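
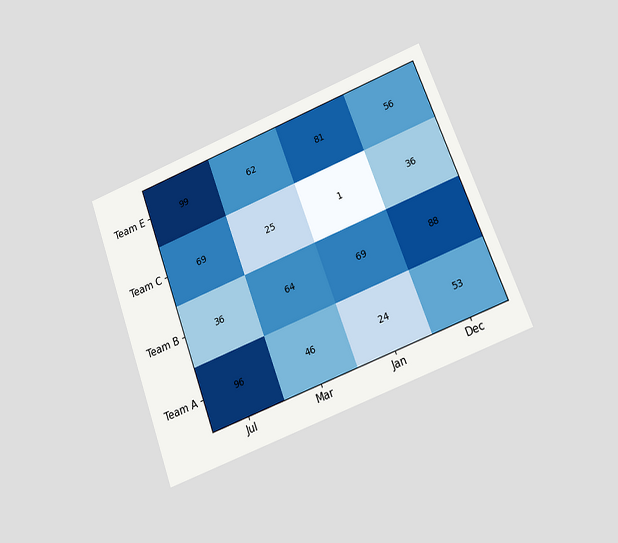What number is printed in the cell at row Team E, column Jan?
81

The chart is tilted about 21° counter-clockwise and viewed at a slight angle. The (Team E, Jan) cell reads 81.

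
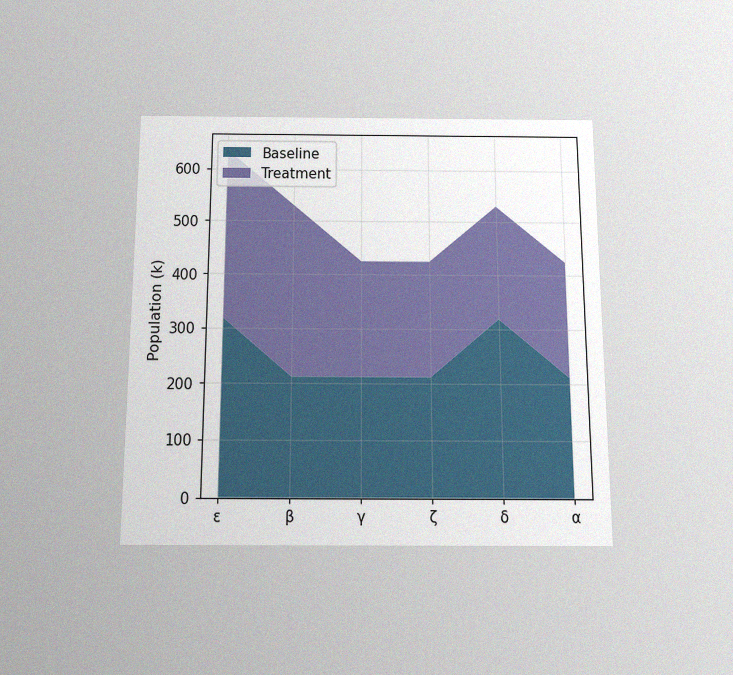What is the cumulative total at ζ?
The chart is viewed slightly from below, with some photo noise. The stacked total at ζ reaches 424k.

424k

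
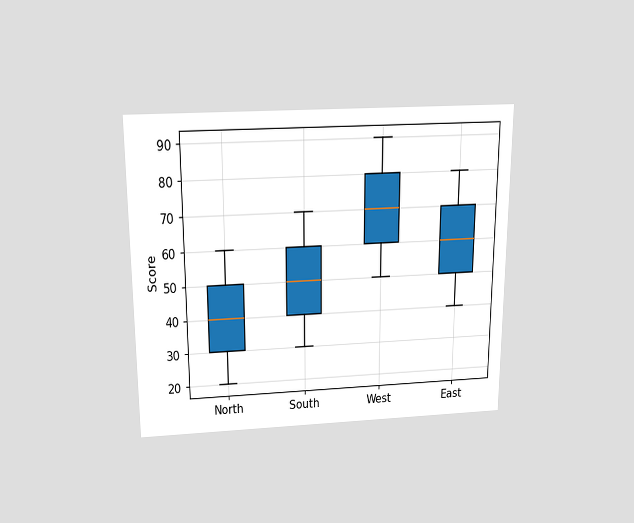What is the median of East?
60

The chart is viewed slightly from above. The median line in the East box sits at 60.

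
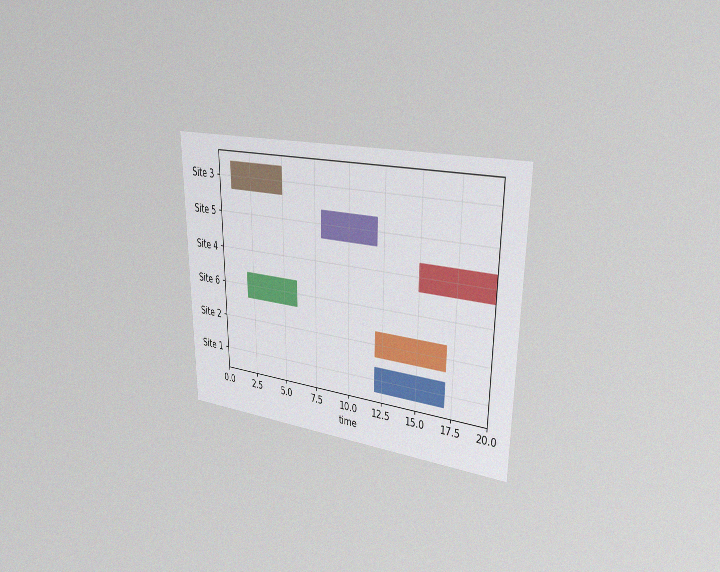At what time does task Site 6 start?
The chart is viewed slightly from the right, with some photo noise. The Site 6 bar begins at t=2.

2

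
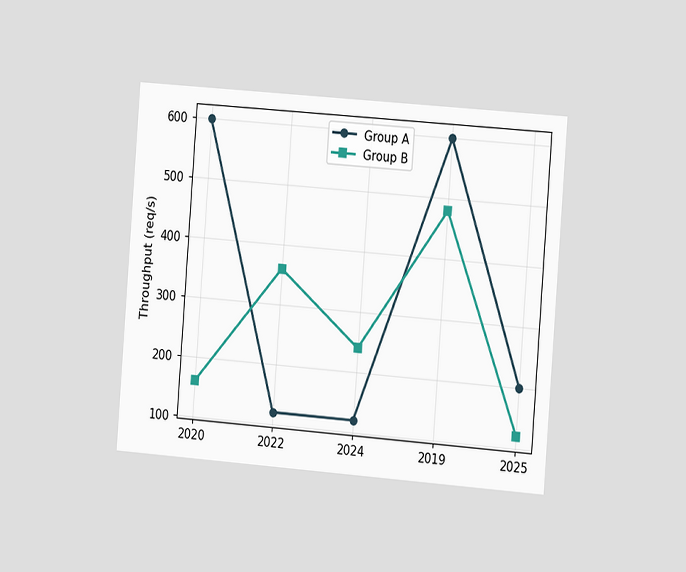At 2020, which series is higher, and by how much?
The chart is tilted about 4° clockwise and viewed slightly from the right. At 2020, Group A sits above the other line by 440req/s.

Group A, by 440req/s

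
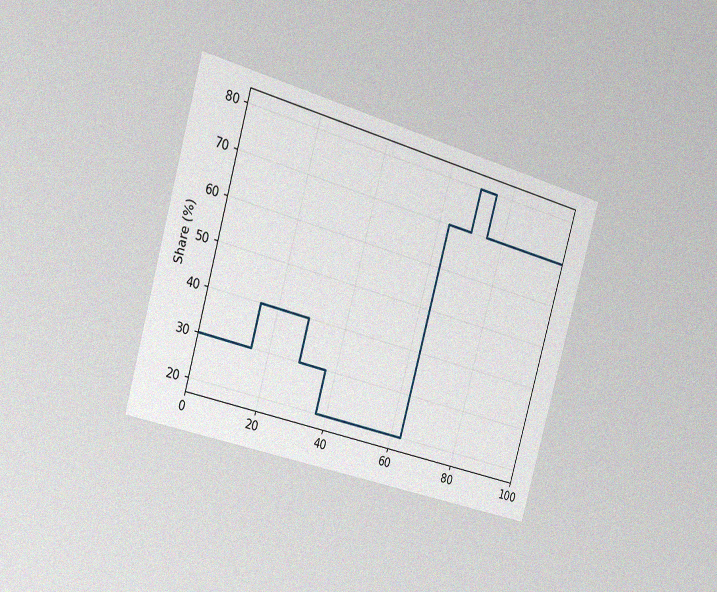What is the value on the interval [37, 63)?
The chart is tilted about 16° clockwise and viewed slightly from the left, with some photo noise. On [37, 63) the step sits at 20%.

20%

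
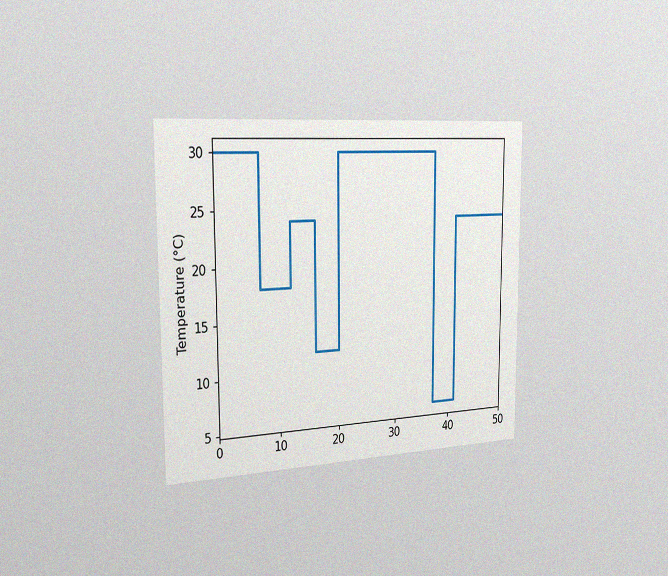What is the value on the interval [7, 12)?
18°C

The chart is viewed slightly from the left, with some photo noise. On [7, 12) the step sits at 18°C.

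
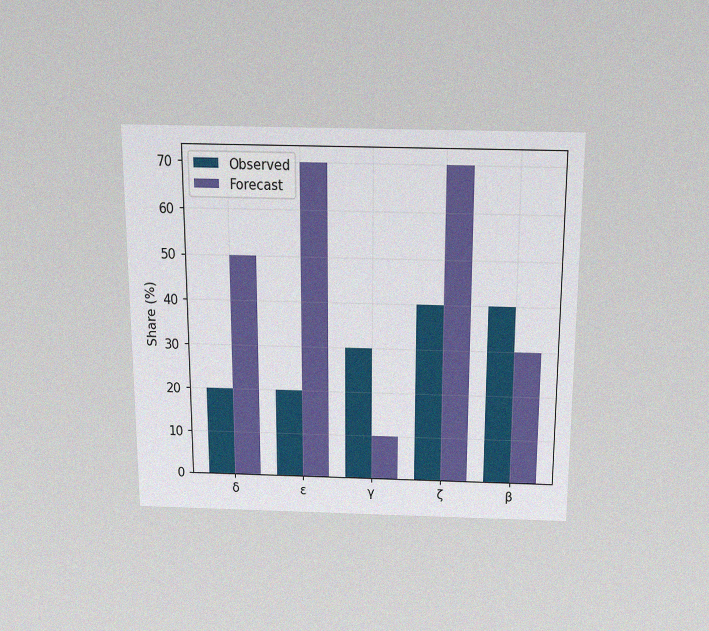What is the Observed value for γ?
30%

The chart is viewed slightly from above, with some photo noise. The Observed bar at γ reaches 30% on the y-axis.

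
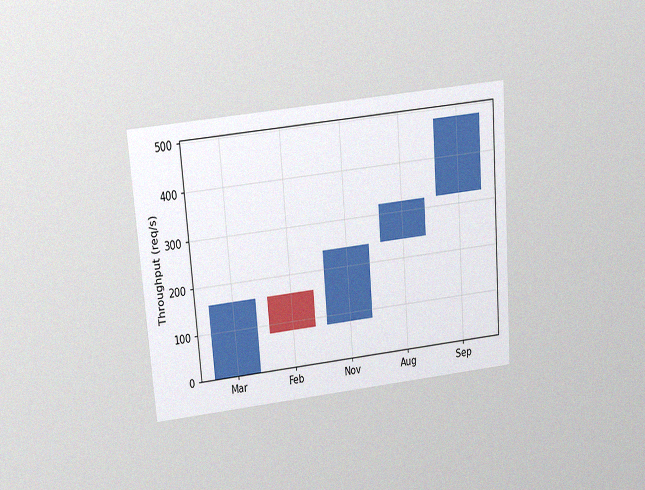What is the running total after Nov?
240req/s

The chart is tilted about 5° counter-clockwise and viewed slightly from above, with some photo noise. After Nov the running total reaches 240req/s.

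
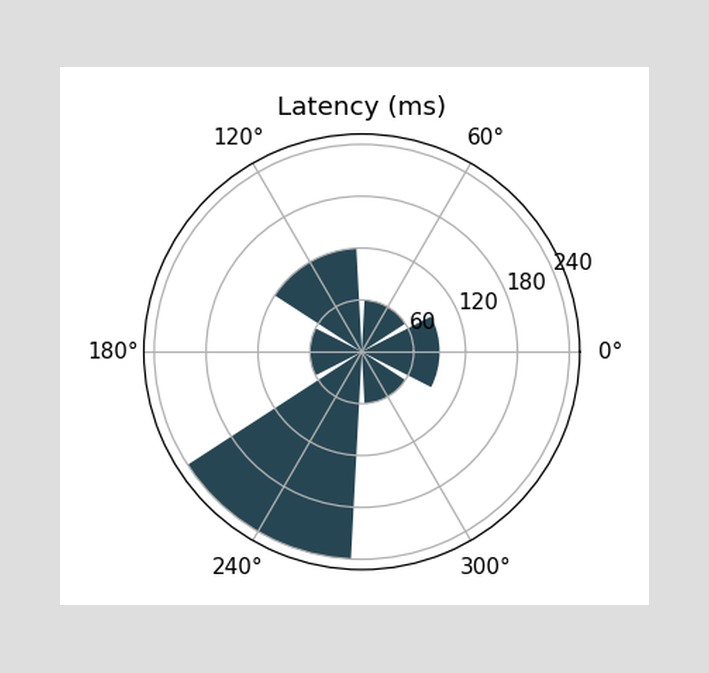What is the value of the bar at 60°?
The bar at 60° reaches 60ms on the radial axis.

60ms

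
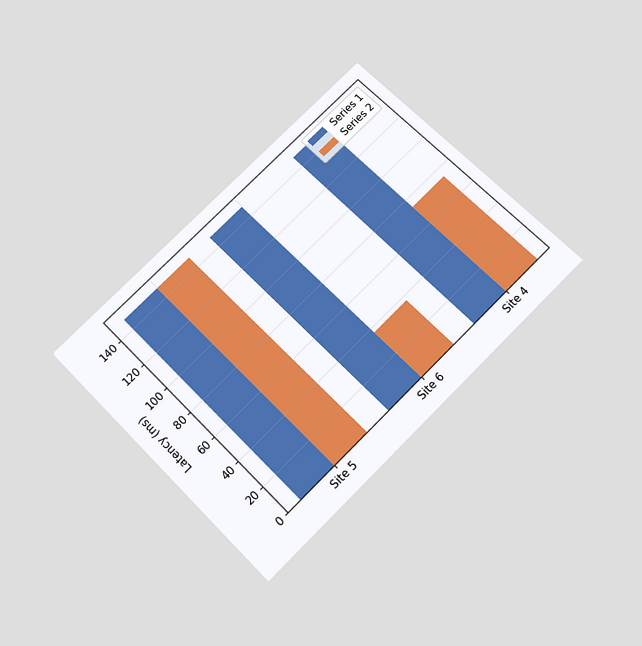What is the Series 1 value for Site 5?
148ms

The chart is tilted about 45° counter-clockwise and viewed slightly from below. The Series 1 bar at Site 5 reaches 148ms on the y-axis.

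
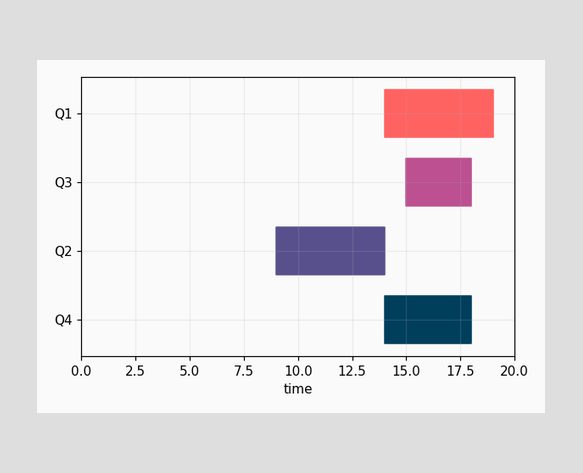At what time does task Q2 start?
The Q2 bar begins at t=9.

9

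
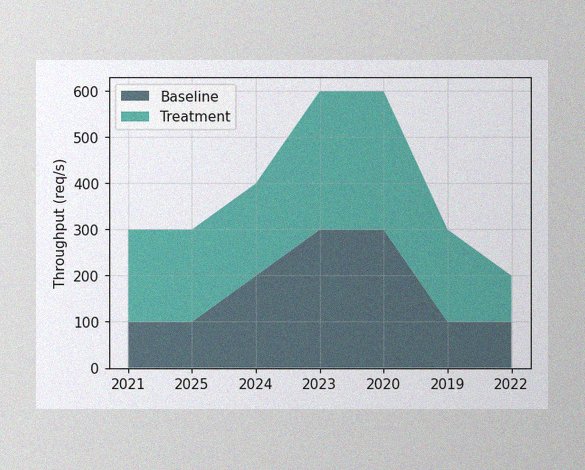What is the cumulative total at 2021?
The image has some photo noise and uneven lighting. The stacked total at 2021 reaches 300req/s.

300req/s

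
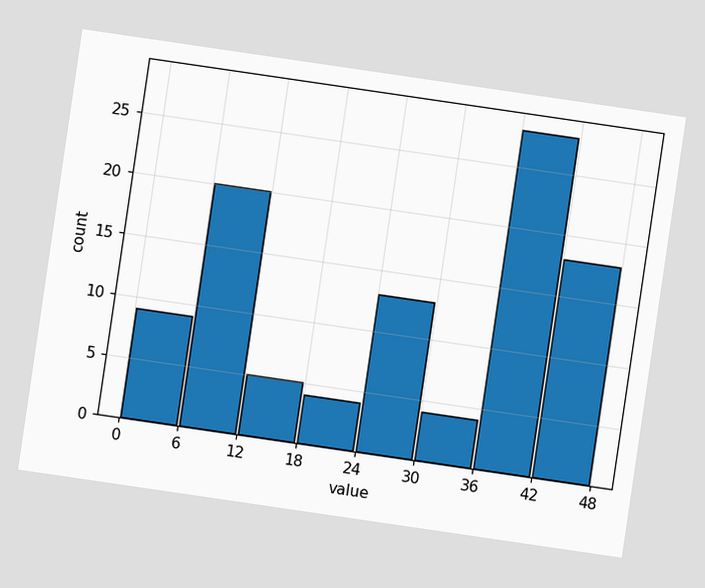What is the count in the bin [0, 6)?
9

The chart is tilted about 8° clockwise. The [0, 6) bin has height 9.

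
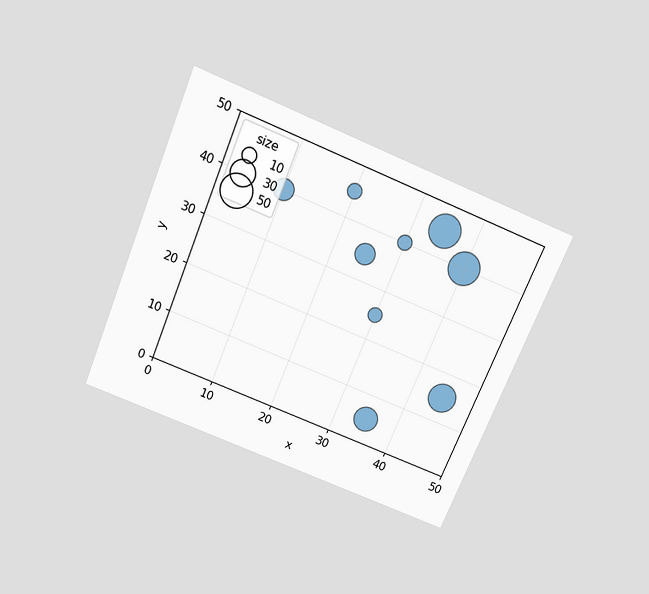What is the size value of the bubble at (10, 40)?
20

The chart is tilted about 22° clockwise and viewed slightly from above. Matching the bubble at (10, 40) against the size legend gives 20.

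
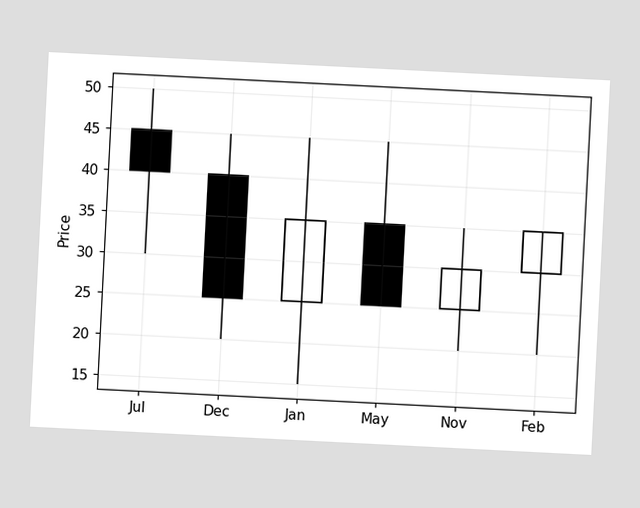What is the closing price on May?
The chart is tilted about 3° clockwise. The May candle closes at 25.

25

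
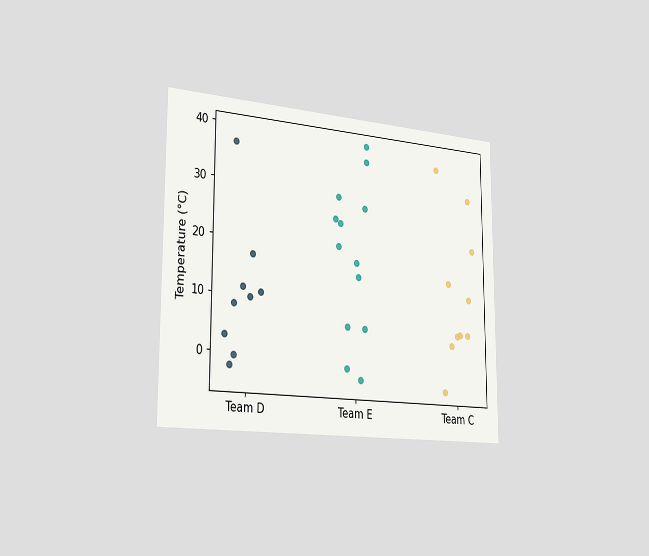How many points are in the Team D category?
9

The chart is viewed slightly from the left. Counting the markers in the Team D column gives 9.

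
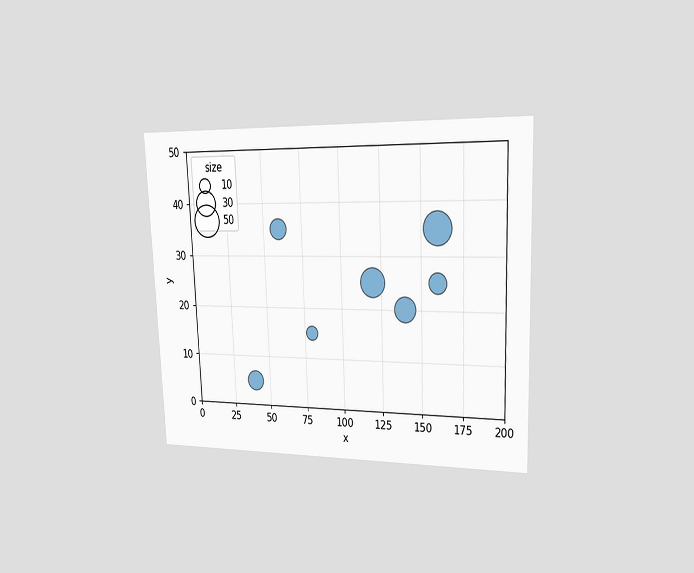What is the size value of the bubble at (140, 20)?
The chart is tilted about 2° counter-clockwise and viewed slightly from the right. Matching the bubble at (140, 20) against the size legend gives 30.

30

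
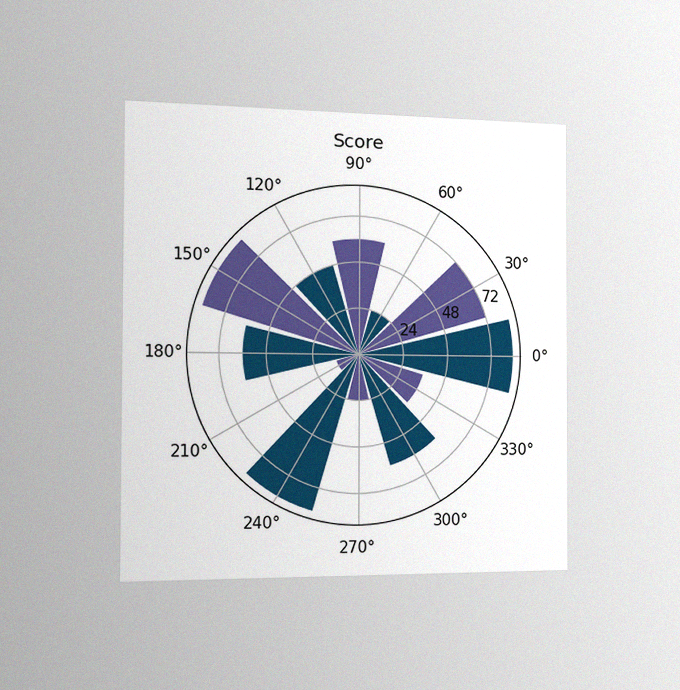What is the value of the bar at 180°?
The chart is viewed slightly from the left, with some photo noise. The bar at 180° reaches 60 on the radial axis.

60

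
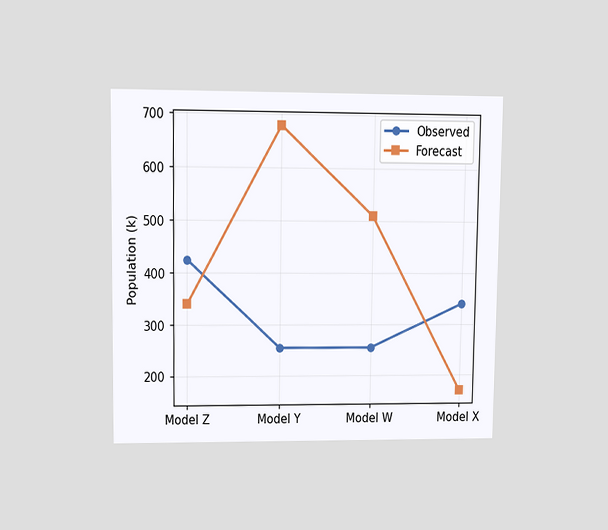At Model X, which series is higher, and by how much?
The chart is viewed at a slight angle. At Model X, Observed sits above the other line by 170k.

Observed, by 170k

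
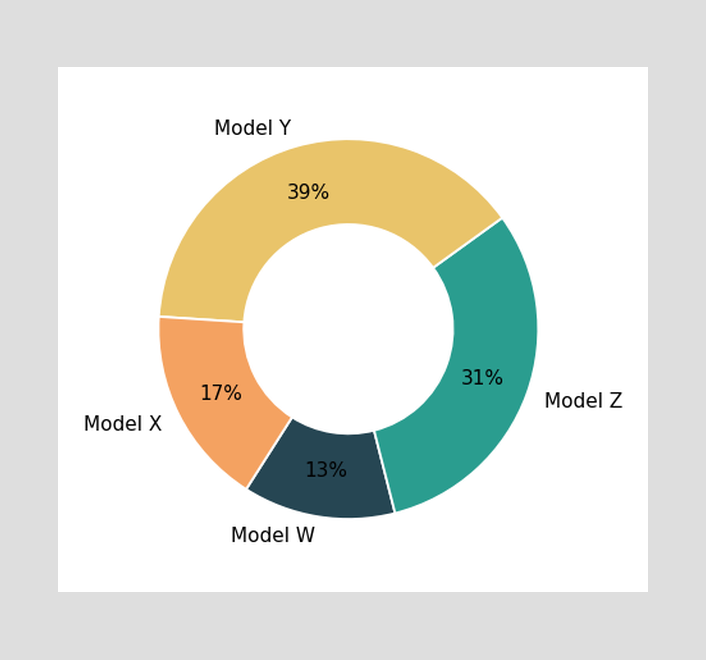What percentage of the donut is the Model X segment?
The Model X segment takes up 17% of the ring.

17%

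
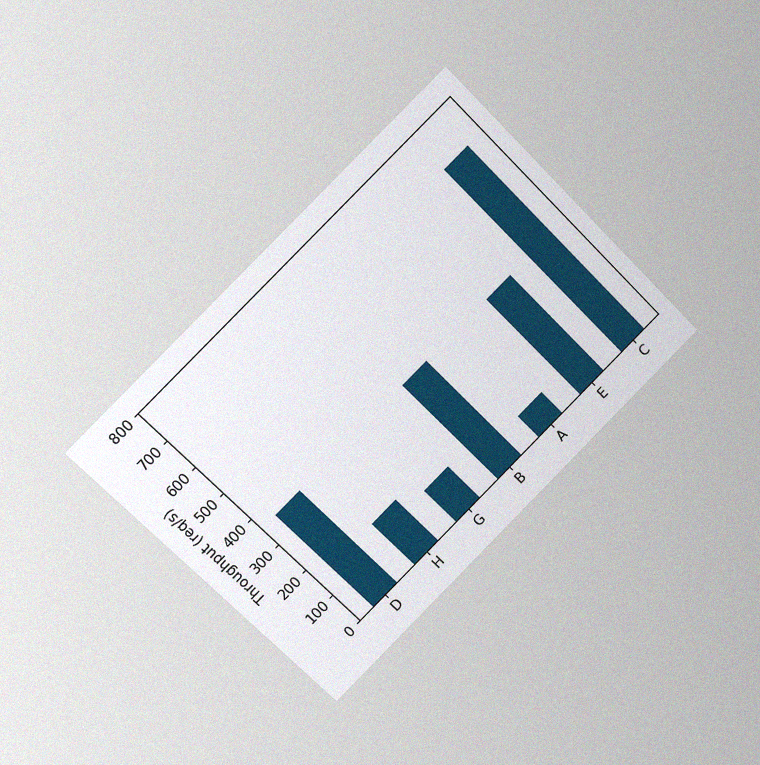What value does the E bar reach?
360req/s

The chart is tilted about 45° counter-clockwise and viewed slightly from the left, with some photo noise. Reading along the chart's y-axis, the E bar reaches 360req/s.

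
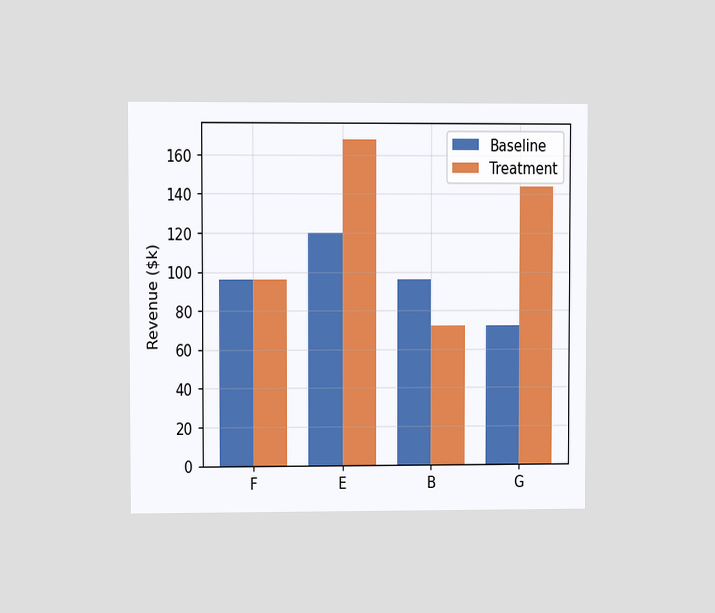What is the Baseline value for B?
$96k

The chart is viewed at a slight angle. The Baseline bar at B reaches $96k on the y-axis.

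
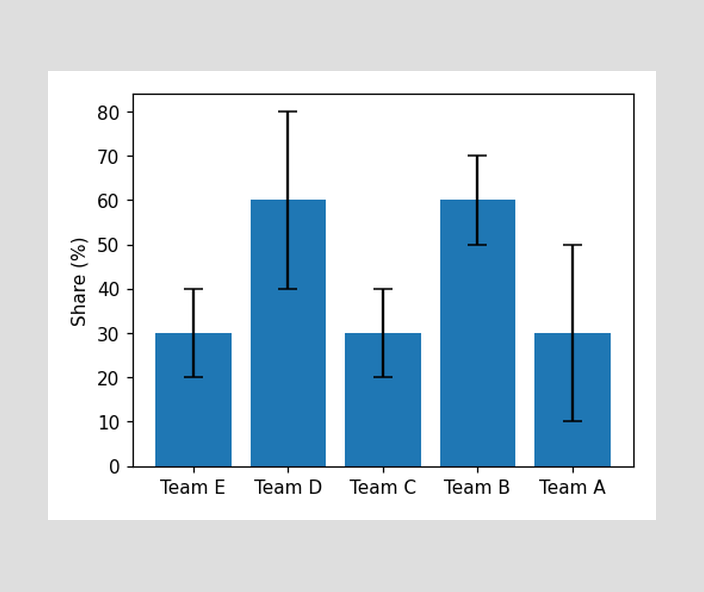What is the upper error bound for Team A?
The Team A bar's upper whisker reaches 50%.

50%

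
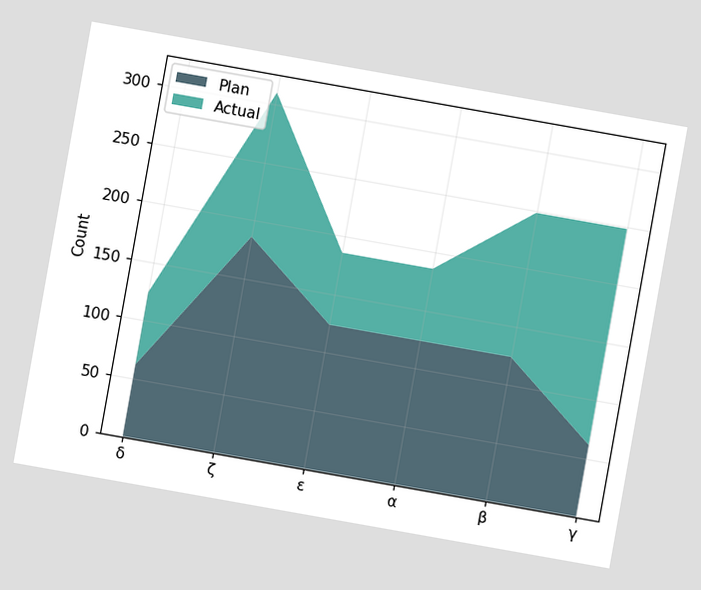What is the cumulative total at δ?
124

The chart is tilted about 10° clockwise. The stacked total at δ reaches 124.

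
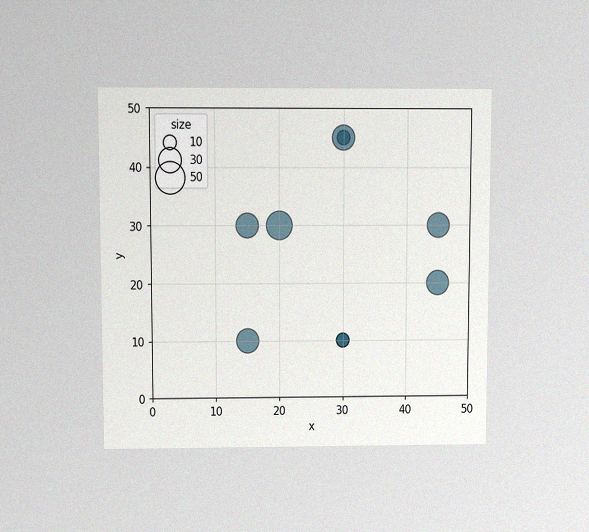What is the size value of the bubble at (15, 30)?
30

The chart is viewed at a slight angle, with some photo noise. Matching the bubble at (15, 30) against the size legend gives 30.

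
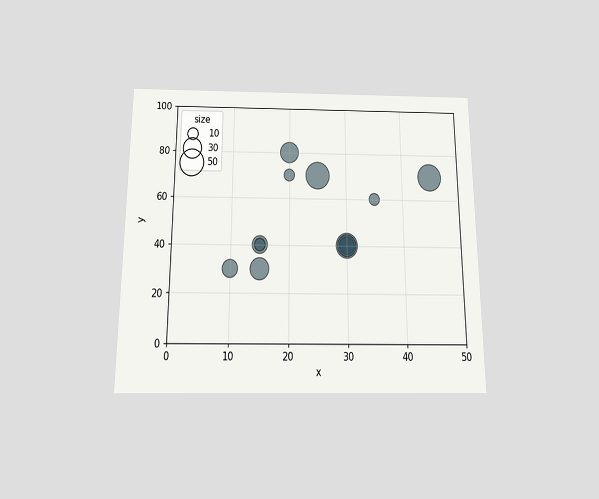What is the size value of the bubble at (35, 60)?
The chart is viewed slightly from below. Matching the bubble at (35, 60) against the size legend gives 10.

10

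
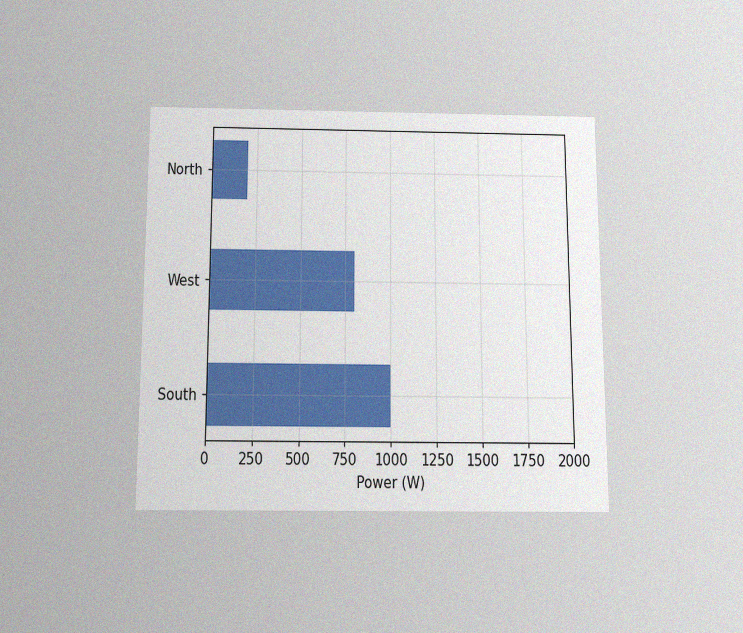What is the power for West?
800W

The chart is viewed slightly from below, with some photo noise. Reading along the chart's x-axis, the West bar reaches 800W.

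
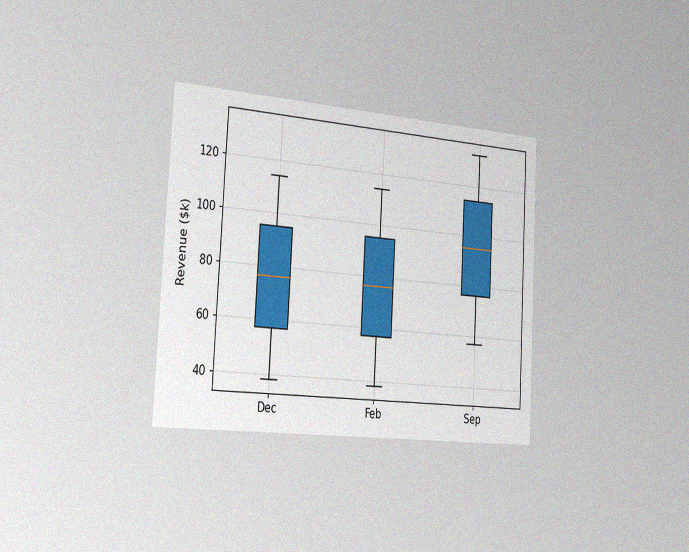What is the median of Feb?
The chart is tilted about 3° clockwise and viewed slightly from the left, with some photo noise. The median line in the Feb box sits at $76k.

$76k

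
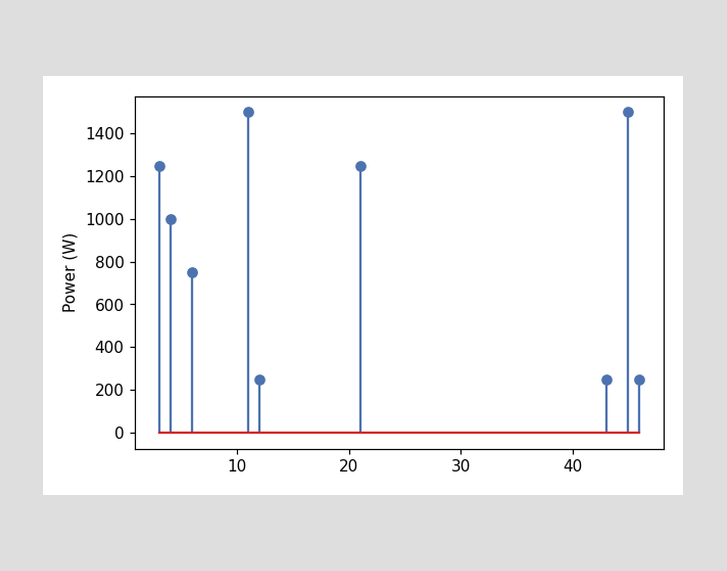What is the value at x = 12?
250W

The stem at x=12 reaches 250W.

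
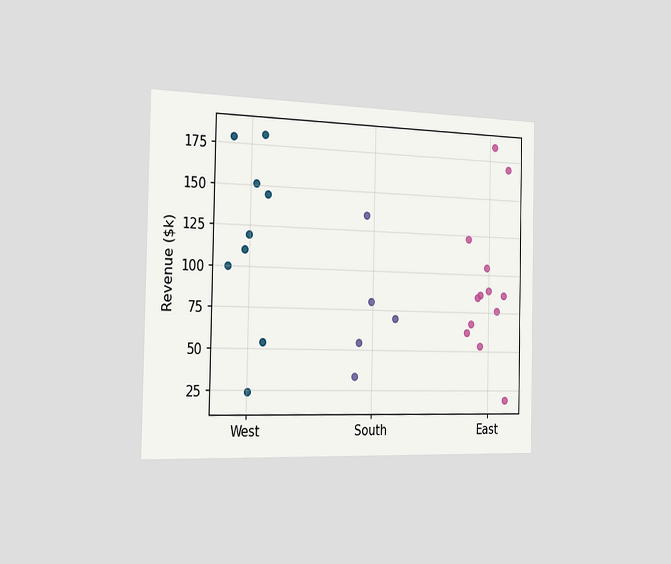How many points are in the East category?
The chart is viewed slightly from the left. Counting the markers in the East column gives 13.

13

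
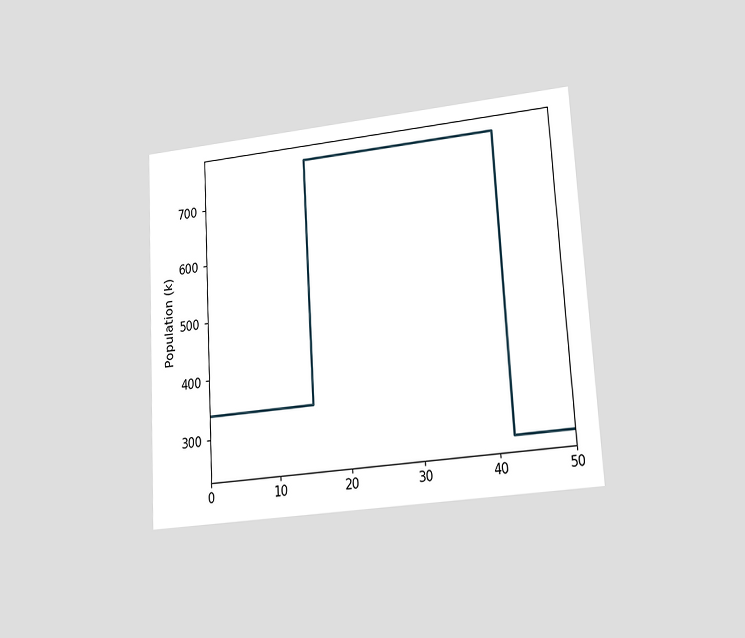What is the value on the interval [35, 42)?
The chart is tilted about 3° counter-clockwise and viewed at a slight angle. On [35, 42) the step sits at 765k.

765k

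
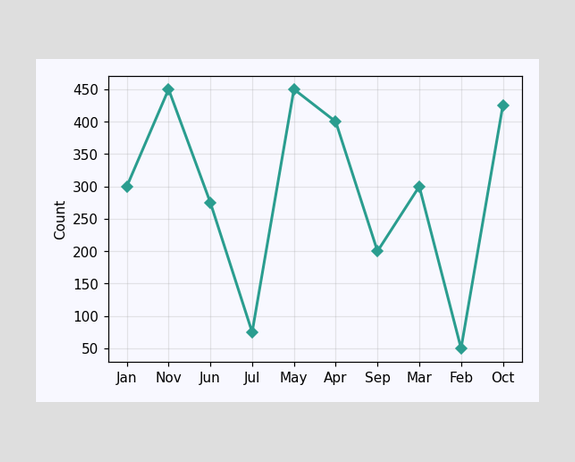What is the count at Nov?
At Nov, the line is at 450.

450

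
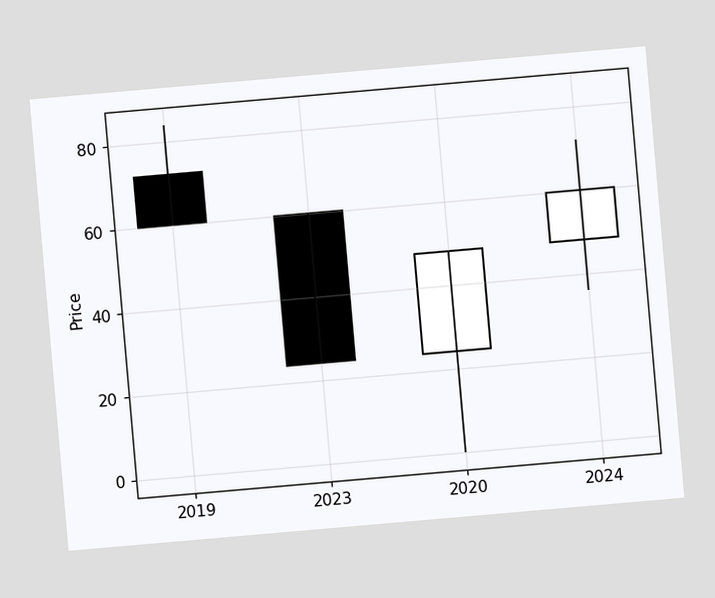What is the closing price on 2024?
60

The chart is tilted about 5° counter-clockwise. The 2024 candle closes at 60.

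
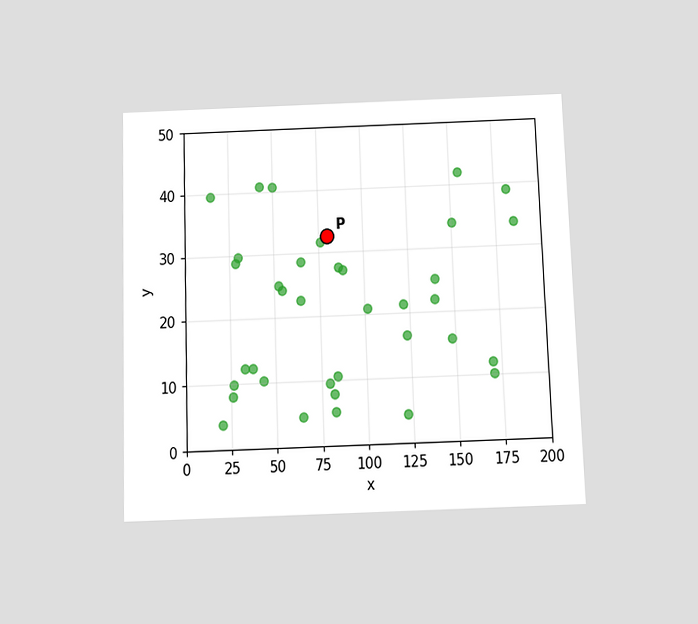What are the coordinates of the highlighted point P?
The chart is viewed slightly from below. Following the gridlines from P to each axis, P sits at (80, 32.5).

(80, 32.5)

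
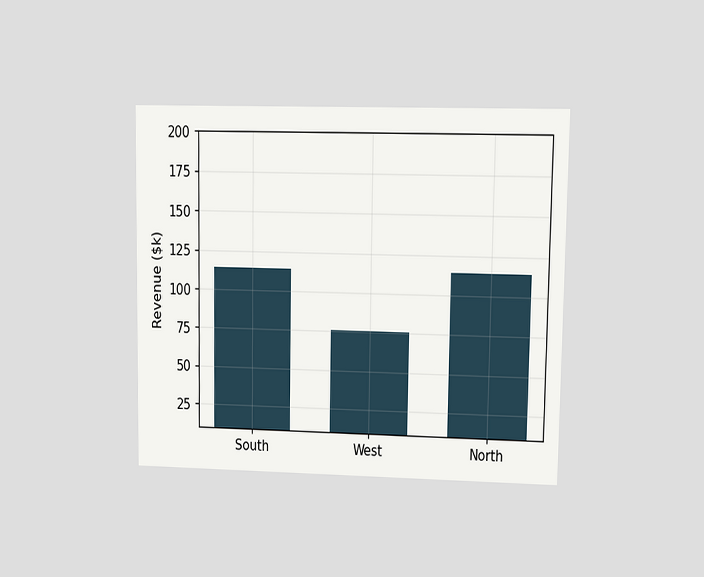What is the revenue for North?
$114k

The chart is viewed at a slight angle. Reading along the chart's y-axis, the North bar reaches $114k.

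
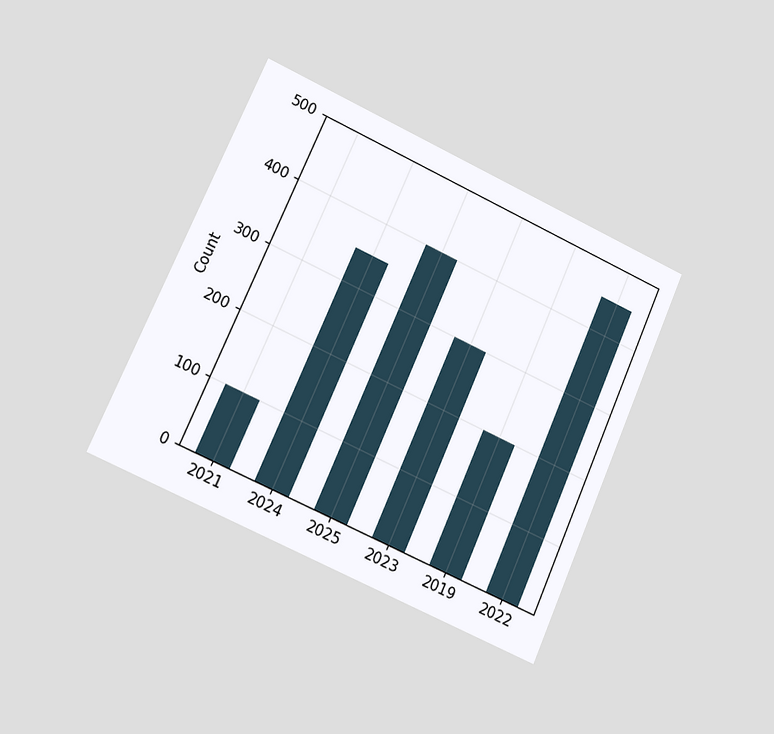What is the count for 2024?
The chart is tilted about 24° clockwise and viewed slightly from the left. Reading along the chart's y-axis, the 2024 bar reaches 350.

350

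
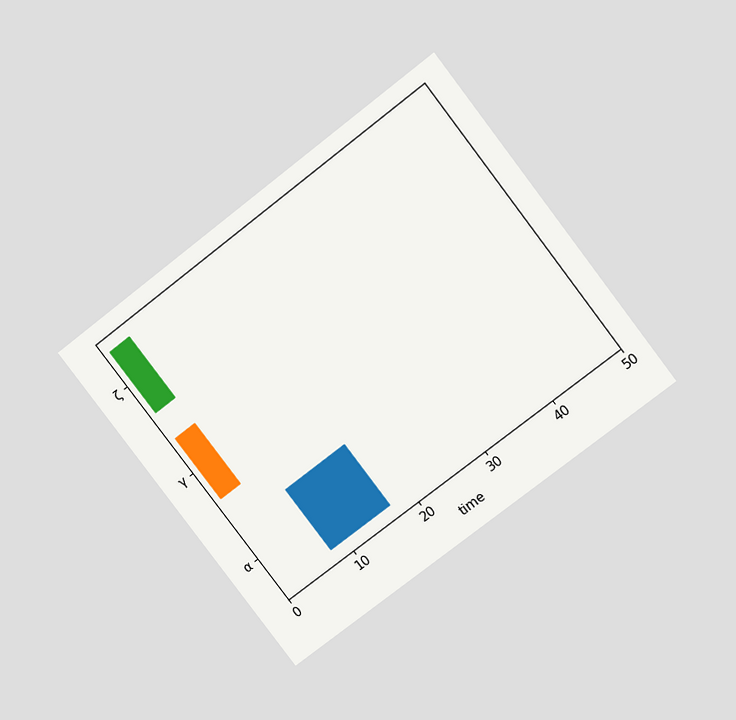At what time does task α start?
The chart is tilted about 37° counter-clockwise and viewed slightly from above. The α bar begins at t=8.

8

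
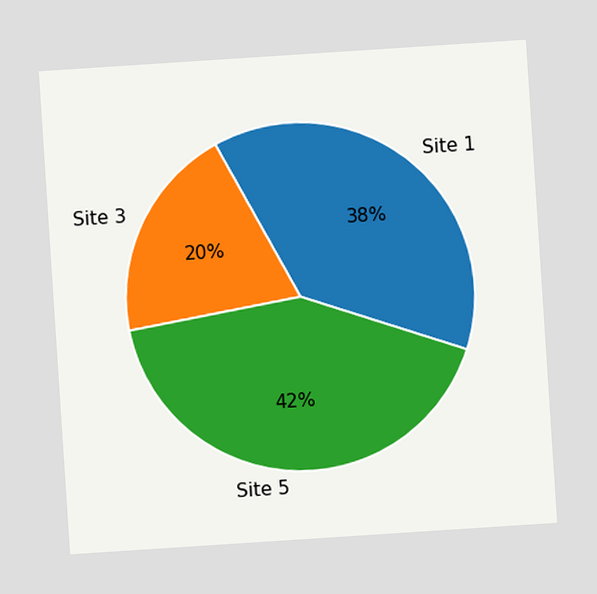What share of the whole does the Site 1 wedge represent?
The chart is tilted about 4° counter-clockwise. The Site 1 slice takes up 38% of the pie.

38%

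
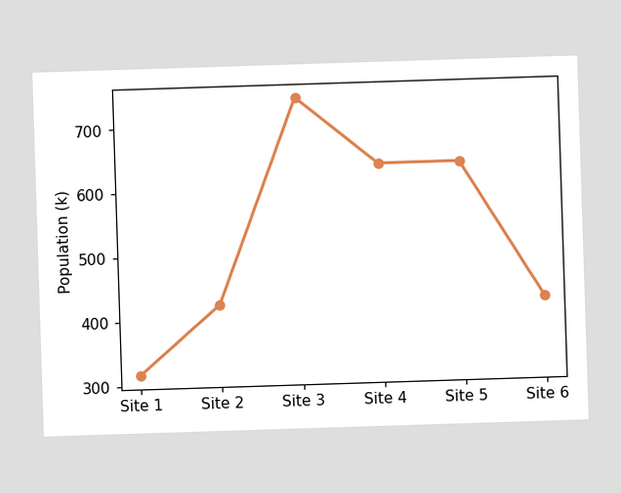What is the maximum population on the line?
The highest point is at Site 3, and reading across to the y-axis gives 742k.

742k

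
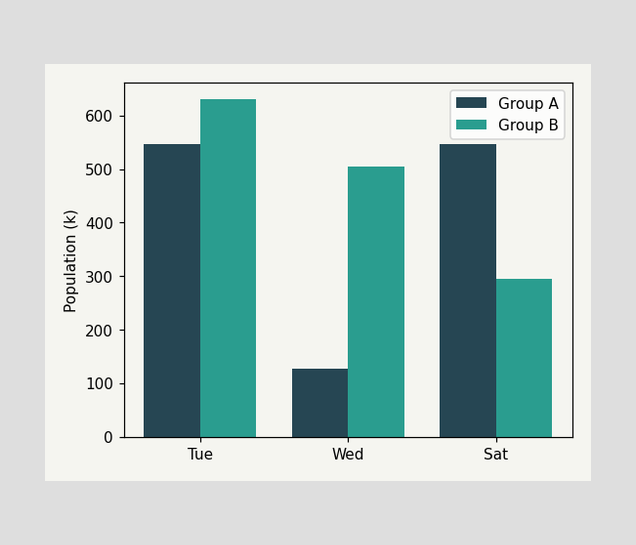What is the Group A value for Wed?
126k

The Group A bar at Wed reaches 126k on the y-axis.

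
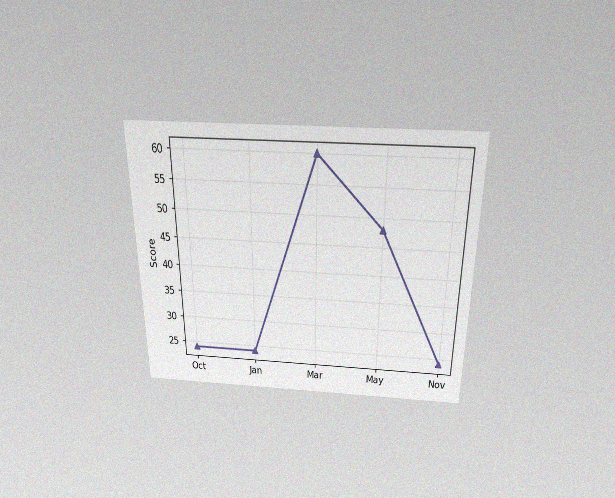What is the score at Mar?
The chart is viewed slightly from above, with some photo noise. At Mar, the line is at 60.

60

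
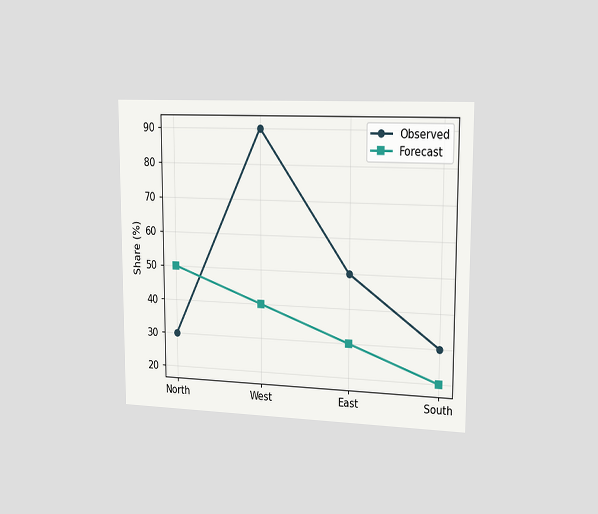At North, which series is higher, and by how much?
Forecast, by 20%

The chart is viewed slightly from the right. At North, Forecast sits above the other line by 20%.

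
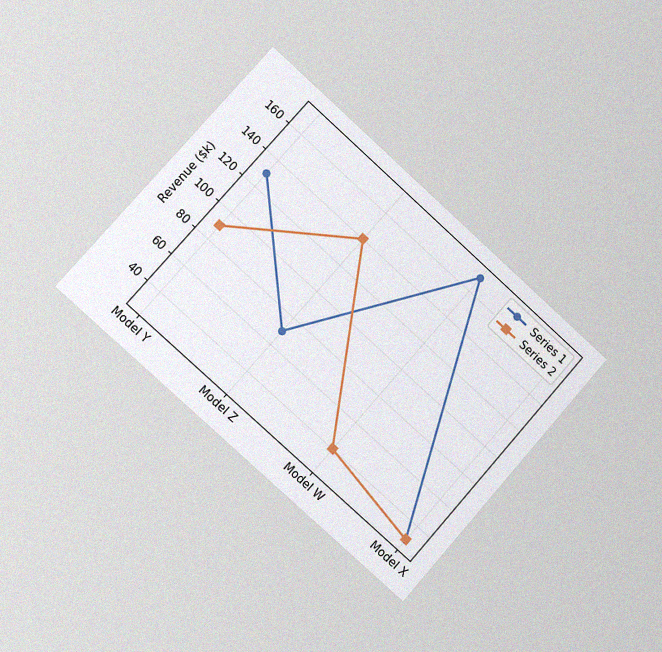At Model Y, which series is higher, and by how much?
The chart is tilted about 42° clockwise and viewed slightly from the left, with some photo noise. At Model Y, Series 1 sits above the other line by $40k.

Series 1, by $40k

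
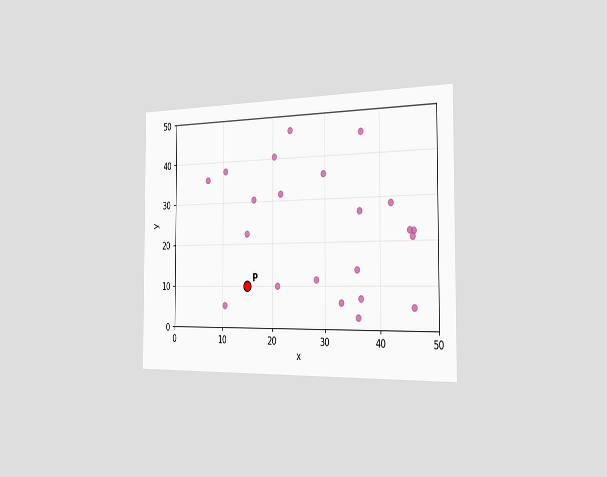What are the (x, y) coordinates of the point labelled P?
The chart is viewed slightly from the right. Following the gridlines from P to each axis, P sits at (15, 10).

(15, 10)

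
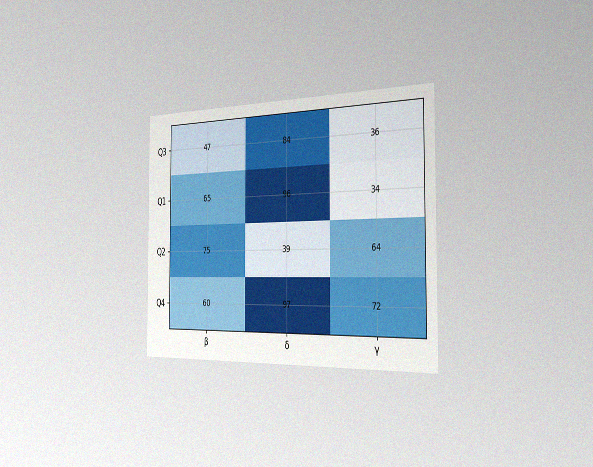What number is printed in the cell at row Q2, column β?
75

The chart is viewed slightly from the right, with some photo noise. The (Q2, β) cell reads 75.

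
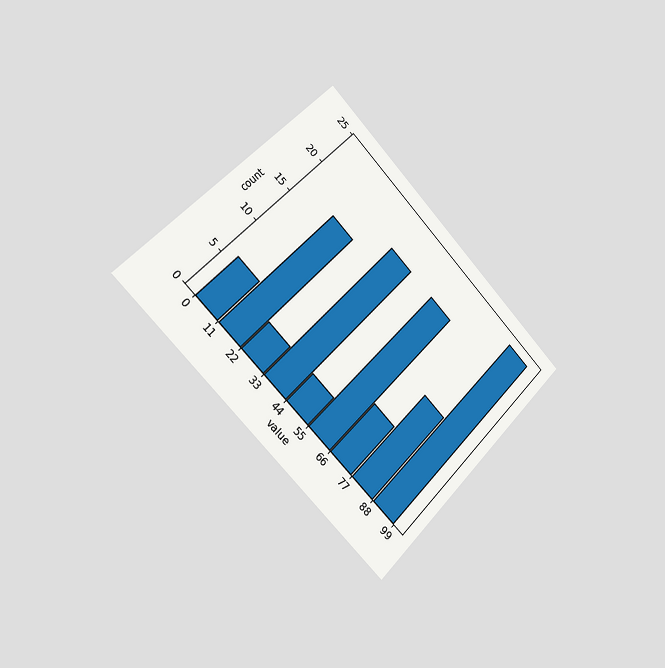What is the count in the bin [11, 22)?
17

The chart is tilted about 45° clockwise and viewed slightly from the left. The [11, 22) bin has height 17.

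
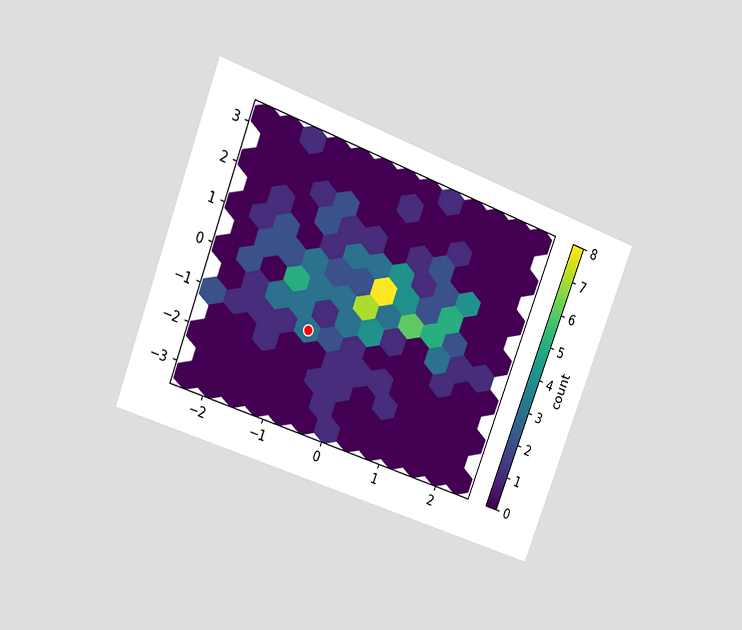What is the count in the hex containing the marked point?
3

The chart is tilted about 21° clockwise and viewed at a slight angle. The marked hex reads 3 on the colorbar.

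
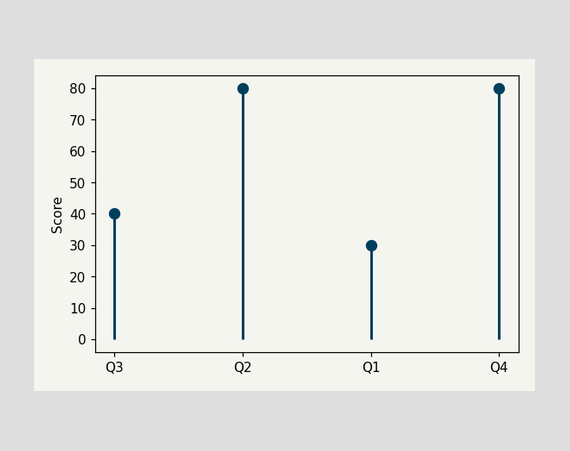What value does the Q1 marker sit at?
30

The Q1 marker sits at 30.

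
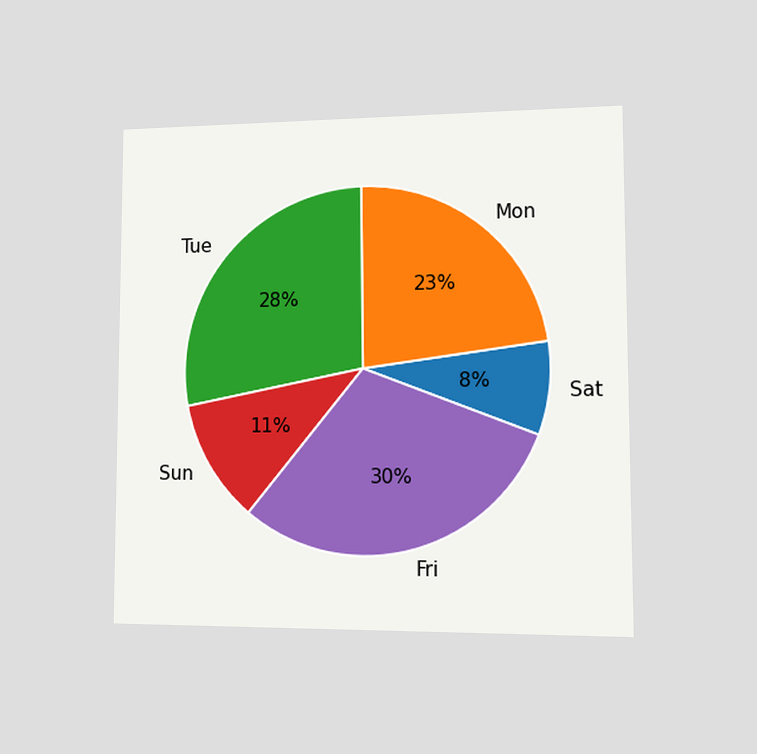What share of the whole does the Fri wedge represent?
30%

The chart is viewed at a slight angle. The Fri slice takes up 30% of the pie.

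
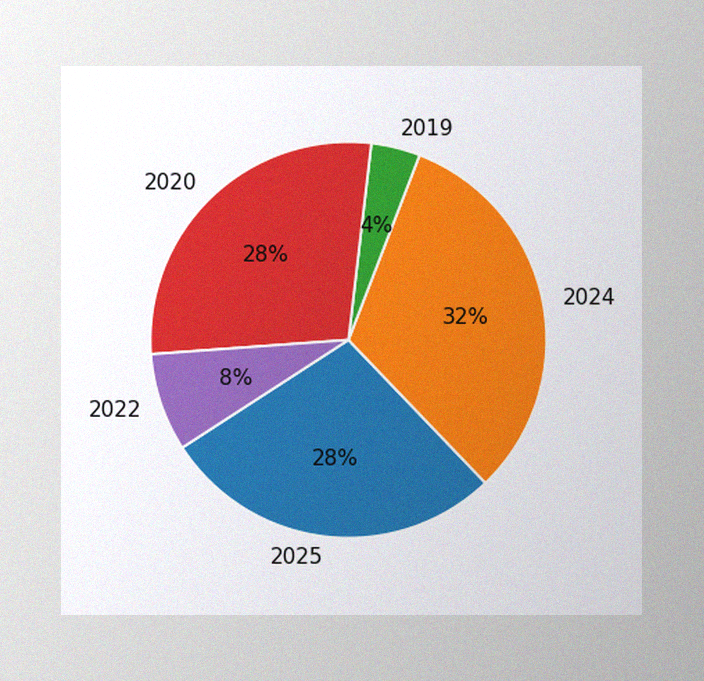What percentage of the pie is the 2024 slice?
32%

The image has some photo noise and uneven lighting. The 2024 slice takes up 32% of the pie.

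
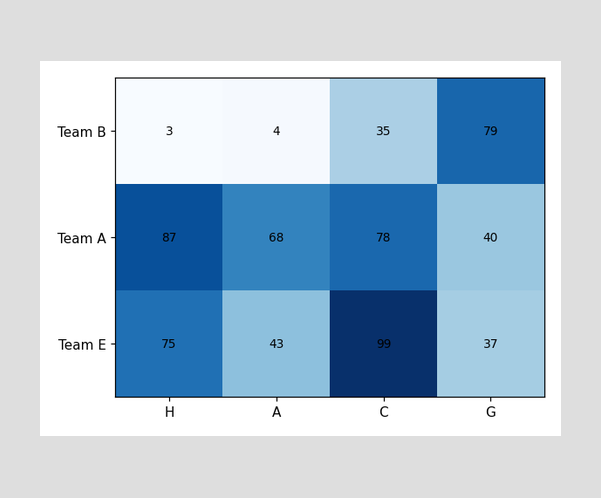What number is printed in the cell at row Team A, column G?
40

The (Team A, G) cell reads 40.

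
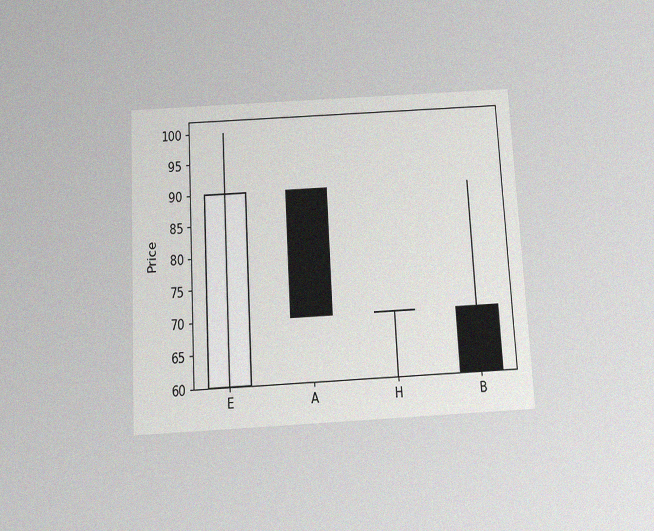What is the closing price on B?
60

The chart is tilted about 3° counter-clockwise and viewed slightly from below, with some photo noise. The B candle closes at 60.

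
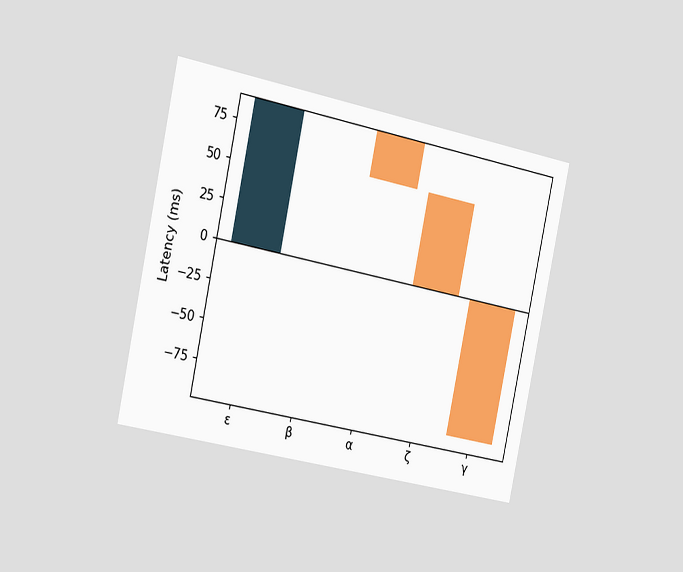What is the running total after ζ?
The chart is tilted about 12° clockwise and viewed slightly from the left. After ζ the running total reaches 0ms.

0ms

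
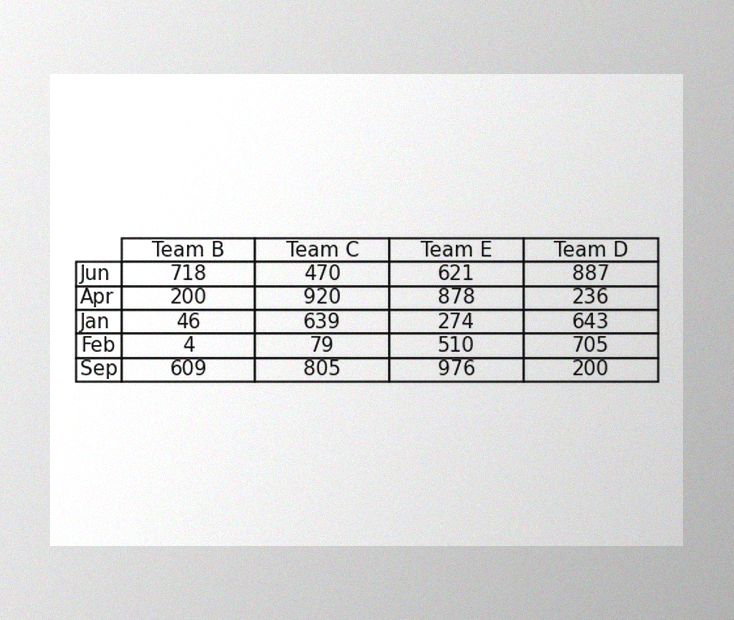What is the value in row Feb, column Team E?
510

The image has some photo noise and uneven lighting. The (Feb, Team E) cell reads 510.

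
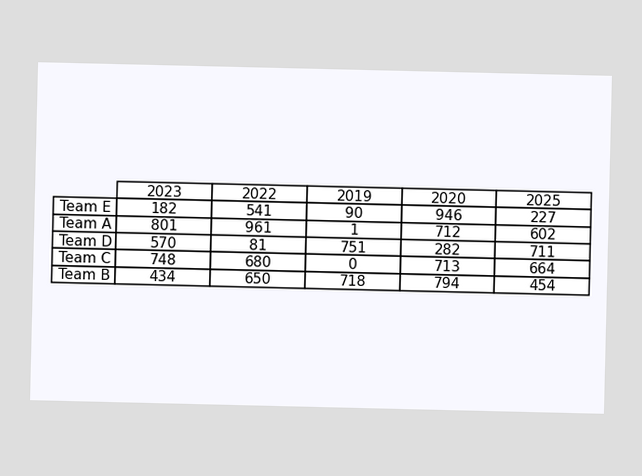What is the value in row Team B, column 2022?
The (Team B, 2022) cell reads 650.

650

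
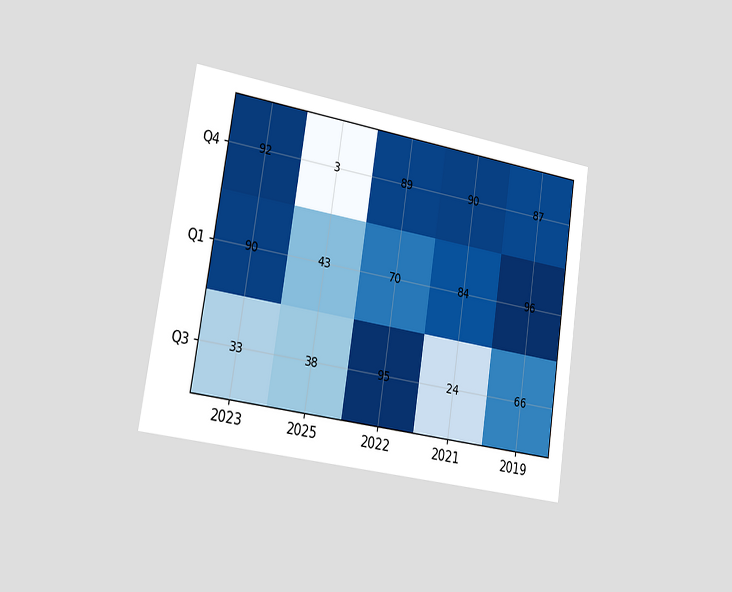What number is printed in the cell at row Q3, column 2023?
33

The chart is tilted about 9° clockwise and viewed slightly from the left. The (Q3, 2023) cell reads 33.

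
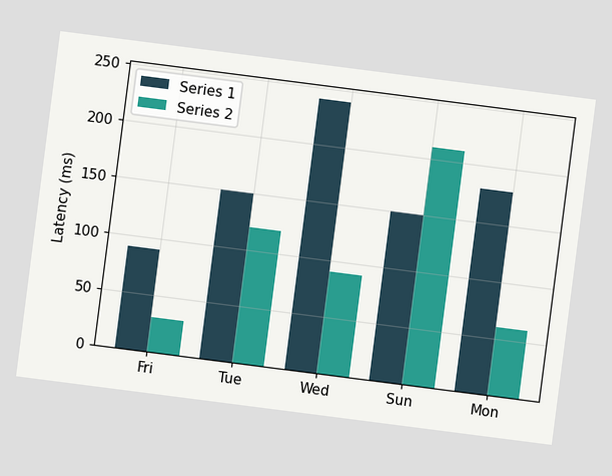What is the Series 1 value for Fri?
The chart is tilted about 7° clockwise. The Series 1 bar at Fri reaches 90ms on the y-axis.

90ms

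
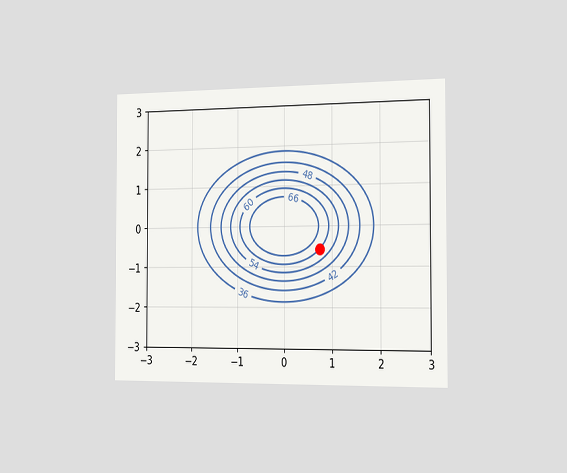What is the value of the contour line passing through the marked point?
The chart is viewed slightly from the right. The marked point sits on the contour labelled 60.

60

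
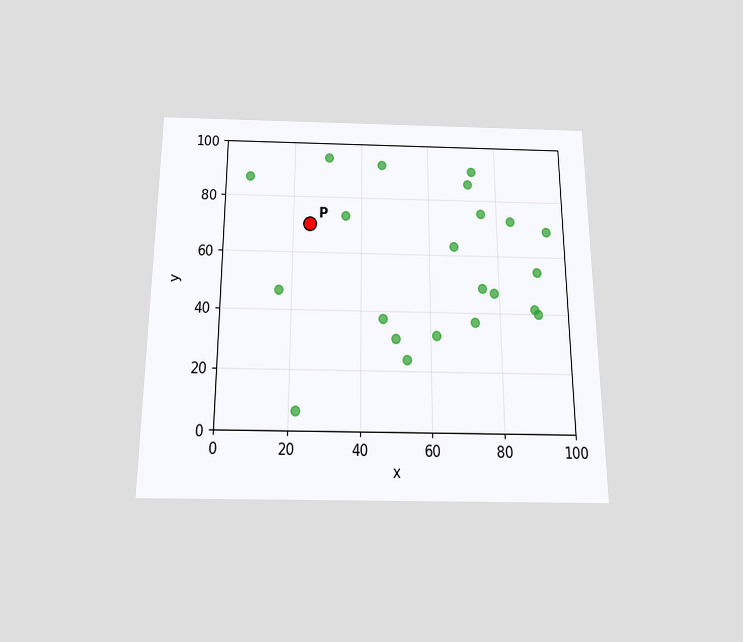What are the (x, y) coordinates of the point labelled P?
The chart is viewed slightly from below. Following the gridlines from P to each axis, P sits at (25, 70).

(25, 70)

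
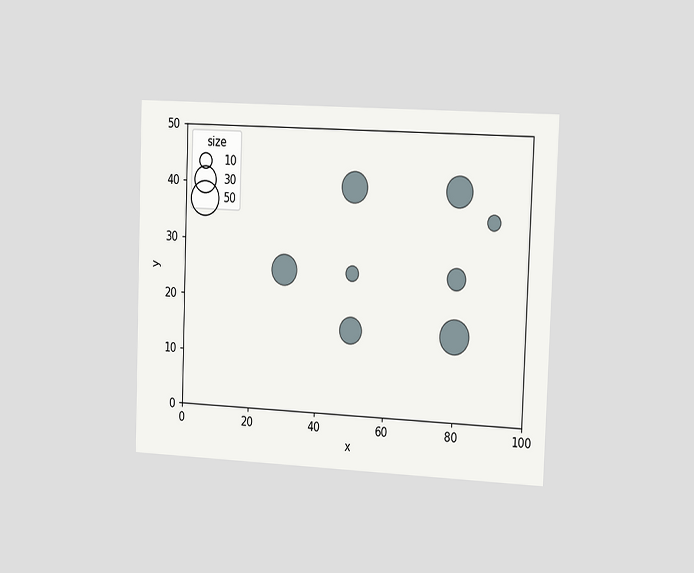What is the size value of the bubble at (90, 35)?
The chart is tilted about 2° clockwise and viewed slightly from the right. Matching the bubble at (90, 35) against the size legend gives 10.

10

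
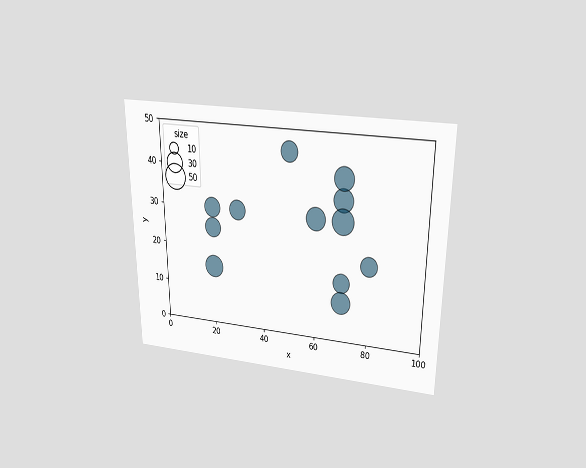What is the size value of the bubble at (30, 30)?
30

The chart is viewed slightly from above. Matching the bubble at (30, 30) against the size legend gives 30.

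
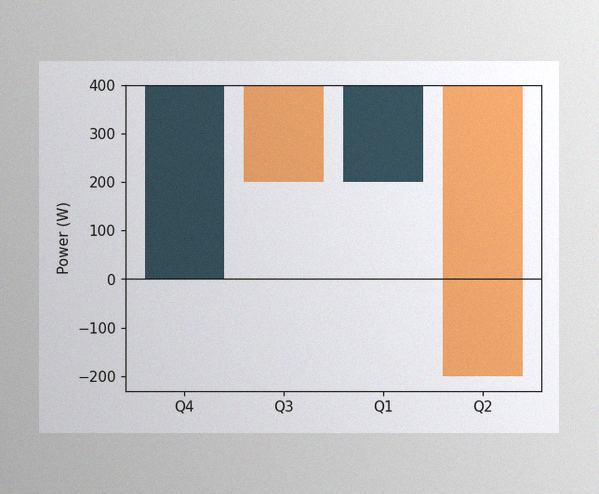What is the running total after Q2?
The image has some photo noise and uneven lighting. After Q2 the running total reaches -200W.

-200W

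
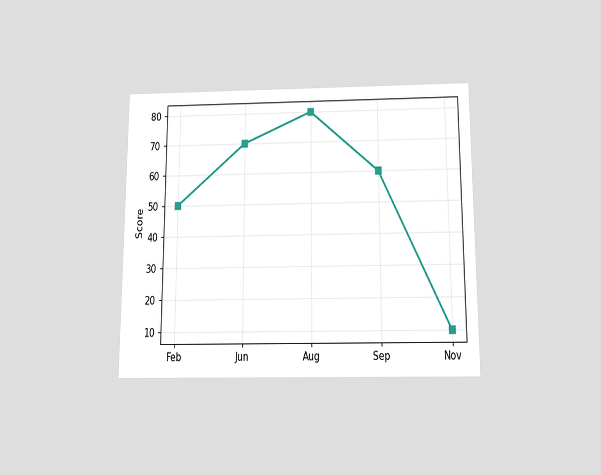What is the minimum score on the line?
The chart is viewed slightly from below. The lowest point is at Nov, and reading across to the y-axis gives 10.

10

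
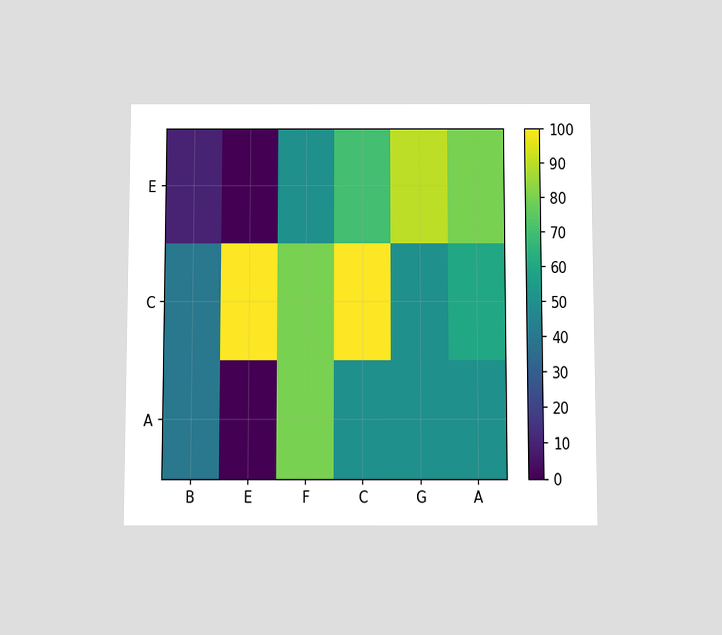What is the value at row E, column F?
50

The chart is viewed slightly from below. Matching cell (E, F) against the colorbar gives 50.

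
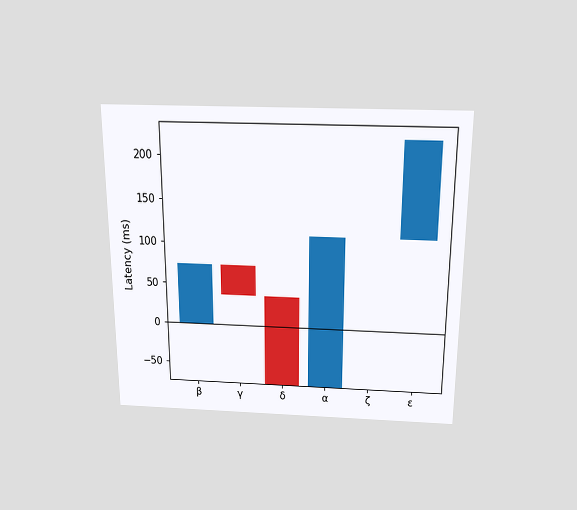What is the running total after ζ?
111ms

The chart is viewed slightly from above. After ζ the running total reaches 111ms.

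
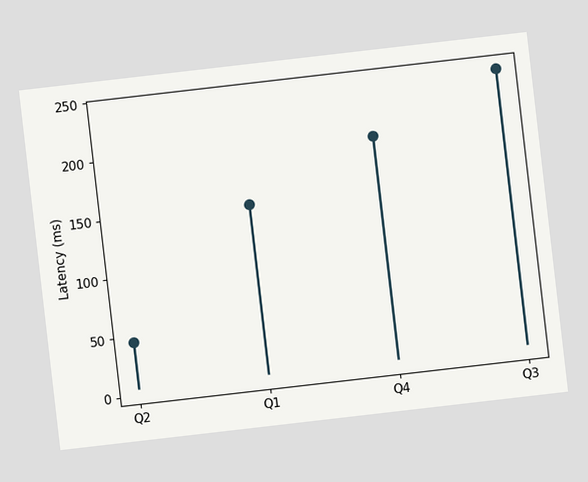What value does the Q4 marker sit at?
The chart is tilted about 7° counter-clockwise. The Q4 marker sits at 195ms.

195ms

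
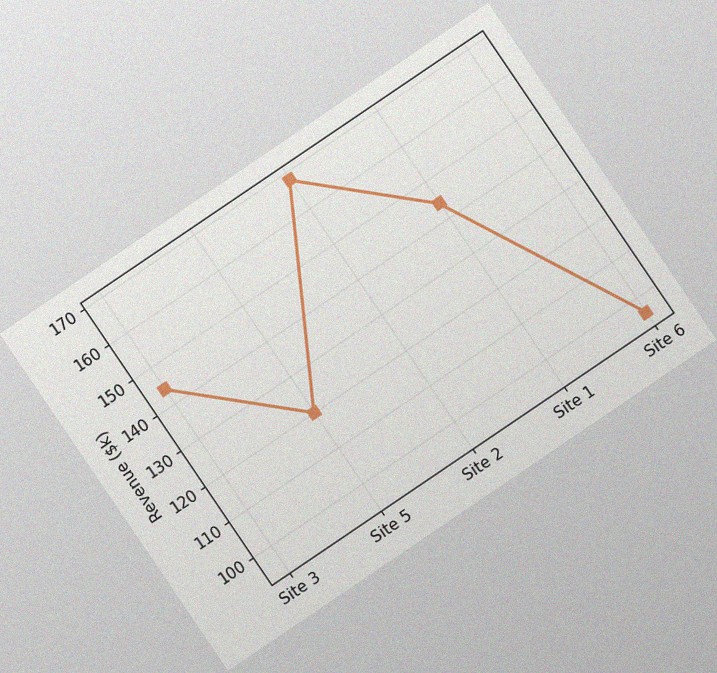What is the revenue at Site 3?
$144k

The chart is tilted about 34° counter-clockwise, with some photo noise. At Site 3, the line is at $144k.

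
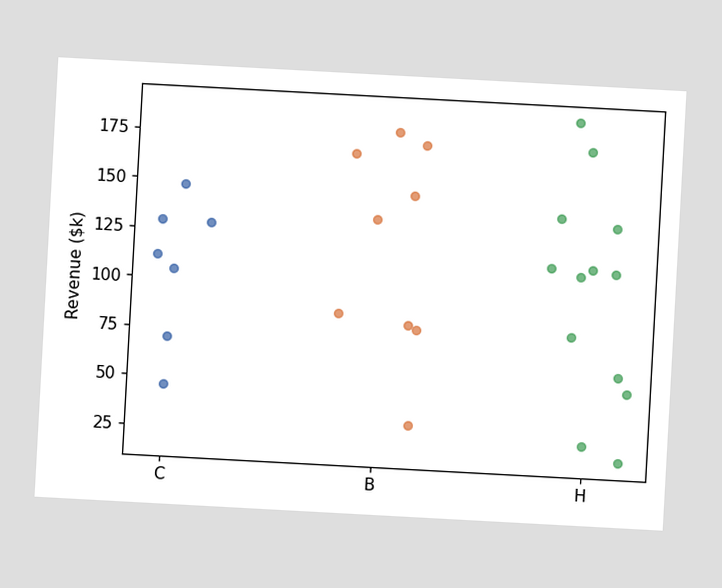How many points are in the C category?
The chart is tilted about 3° clockwise. Counting the markers in the C column gives 7.

7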